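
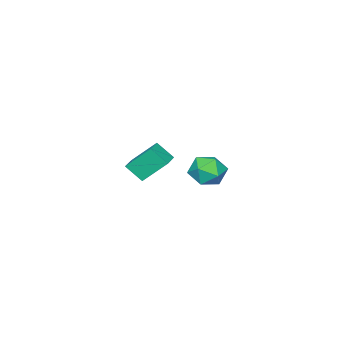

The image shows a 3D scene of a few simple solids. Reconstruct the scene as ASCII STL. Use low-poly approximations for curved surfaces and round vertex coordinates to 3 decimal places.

solid 
facet normal -0.147 0.877 0.457
outer loop
vertex 0.212 4.222 3.65
vertex -0.47 4.096 3.673
vertex -0.062 3.892 4.196
endloop
endfacet
facet normal 0.495 0.611 0.618
outer loop
vertex 0.212 4.222 3.65
vertex -0.062 3.892 4.196
vertex 0.54 3.677 3.926
endloop
endfacet
facet normal 0.855 0.519 0.008
outer loop
vertex 0.212 4.222 3.65
vertex 0.54 3.677 3.926
vertex 0.504 3.747 3.237
endloop
endfacet
facet normal 0.436 0.728 -0.529
outer loop
vertex 0.212 4.222 3.65
vertex 0.504 3.747 3.237
vertex -0.121 4.007 3.08
endloop
endfacet
facet normal -0.184 0.950 -0.251
outer loop
vertex 0.212 4.222 3.65
vertex -0.121 4.007 3.08
vertex -0.47 4.096 3.673
endloop
endfacet
facet normal 0.400 -0.030 0.916
outer loop
vertex 0.54 3.677 3.926
vertex -0.062 3.892 4.196
vertex 0.061 3.213 4.12
endloop
endfacet
facet normal -0.639 0.402 0.656
outer loop
vertex -0.062 3.892 4.196
vertex -0.47 4.096 3.673
vertex -0.564 3.473 3.963
endloop
endfacet
facet normal -0.701 0.518 -0.490
outer loop
vertex -0.47 4.096 3.673
vertex -0.121 4.007 3.08
vertex -0.6 3.543 3.274
endloop
endfacet
facet normal 0.303 0.160 -0.940
outer loop
vertex -0.121 4.007 3.08
vertex 0.504 3.747 3.237
vertex 0.002 3.328 3.004
endloop
endfacet
facet normal 0.981 -0.180 -0.070
outer loop
vertex 0.504 3.747 3.237
vertex 0.54 3.677 3.926
vertex 0.41 3.124 3.527
endloop
endfacet
facet normal -0.436 -0.728 0.529
outer loop
vertex -0.272 2.998 3.55
vertex 0.061 3.213 4.12
vertex -0.564 3.473 3.963
endloop
endfacet
facet normal -0.855 -0.519 -0.008
outer loop
vertex -0.272 2.998 3.55
vertex -0.564 3.473 3.963
vertex -0.6 3.543 3.274
endloop
endfacet
facet normal -0.495 -0.611 -0.618
outer loop
vertex -0.272 2.998 3.55
vertex -0.6 3.543 3.274
vertex 0.002 3.328 3.004
endloop
endfacet
facet normal 0.147 -0.877 -0.457
outer loop
vertex -0.272 2.998 3.55
vertex 0.002 3.328 3.004
vertex 0.41 3.124 3.527
endloop
endfacet
facet normal 0.184 -0.950 0.251
outer loop
vertex -0.272 2.998 3.55
vertex 0.41 3.124 3.527
vertex 0.061 3.213 4.12
endloop
endfacet
facet normal -0.303 -0.160 0.940
outer loop
vertex -0.564 3.473 3.963
vertex 0.061 3.213 4.12
vertex -0.062 3.892 4.196
endloop
endfacet
facet normal -0.981 0.180 0.070
outer loop
vertex -0.6 3.543 3.274
vertex -0.564 3.473 3.963
vertex -0.47 4.096 3.673
endloop
endfacet
facet normal -0.400 0.030 -0.916
outer loop
vertex 0.002 3.328 3.004
vertex -0.6 3.543 3.274
vertex -0.121 4.007 3.08
endloop
endfacet
facet normal 0.639 -0.402 -0.656
outer loop
vertex 0.41 3.124 3.527
vertex 0.002 3.328 3.004
vertex 0.504 3.747 3.237
endloop
endfacet
facet normal 0.701 -0.518 0.490
outer loop
vertex 0.061 3.213 4.12
vertex 0.41 3.124 3.527
vertex 0.54 3.677 3.926
endloop
endfacet
facet normal -0.376 0.592 0.713
outer loop
vertex -2.575 -0.598 2.59
vertex -1.828 -0.25 2.695
vertex -2.769 0.002 1.99
endloop
endfacet
facet normal -0.900 -0.418 -0.127
outer loop
vertex -2.292 -0.75 1.085
vertex -2.575 -0.598 2.59
vertex -2.769 0.002 1.99
endloop
endfacet
facet normal -0.376 0.592 0.713
outer loop
vertex -2.769 0.002 1.99
vertex -1.828 -0.25 2.695
vertex -2.022 0.349 2.096
endloop
endfacet
facet normal -0.222 0.689 -0.690
outer loop
vertex -2.022 0.349 2.096
vertex -2.292 -0.75 1.085
vertex -2.769 0.002 1.99
endloop
endfacet
facet normal 0.224 -0.688 0.690
outer loop
vertex -2.575 -0.598 2.59
vertex -1.351 -1.002 1.79
vertex -1.828 -0.25 2.695
endloop
endfacet
facet normal -0.899 -0.418 -0.127
outer loop
vertex -2.098 -1.349 1.684
vertex -2.575 -0.598 2.59
vertex -2.292 -0.75 1.085
endloop
endfacet
facet normal 0.223 -0.690 0.689
outer loop
vertex -2.098 -1.349 1.684
vertex -1.351 -1.002 1.79
vertex -2.575 -0.598 2.59
endloop
endfacet
facet normal 0.900 0.418 0.127
outer loop
vertex -1.828 -0.25 2.695
vertex -1.351 -1.002 1.79
vertex -2.022 0.349 2.096
endloop
endfacet
facet normal -0.224 0.689 -0.689
outer loop
vertex -1.545 -0.402 1.19
vertex -2.292 -0.75 1.085
vertex -2.022 0.349 2.096
endloop
endfacet
facet normal 0.900 0.418 0.127
outer loop
vertex -2.022 0.349 2.096
vertex -1.351 -1.002 1.79
vertex -1.545 -0.402 1.19
endloop
endfacet
facet normal 0.376 -0.592 -0.713
outer loop
vertex -1.545 -0.402 1.19
vertex -2.098 -1.349 1.684
vertex -2.292 -0.75 1.085
endloop
endfacet
facet normal 0.376 -0.592 -0.713
outer loop
vertex -1.351 -1.002 1.79
vertex -2.098 -1.349 1.684
vertex -1.545 -0.402 1.19
endloop
endfacet

endsolid


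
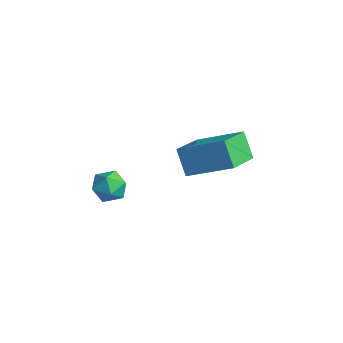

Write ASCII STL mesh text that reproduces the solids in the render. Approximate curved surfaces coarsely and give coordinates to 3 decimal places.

solid 
facet normal -0.699 -0.572 -0.429
outer loop
vertex -0.619 -0.521 -1.718
vertex -1.556 1.134 -2.4
vertex 0.138 -0.573 -2.883
endloop
endfacet
facet normal 0.464 -0.819 0.338
outer loop
vertex 1.676 0.686 -1.94
vertex -0.619 -0.521 -1.718
vertex 0.138 -0.573 -2.883
endloop
endfacet
facet normal -0.699 -0.572 -0.429
outer loop
vertex 0.138 -0.573 -2.883
vertex -1.556 1.134 -2.4
vertex -0.799 1.082 -3.565
endloop
endfacet
facet normal 0.544 -0.037 -0.838
outer loop
vertex -0.799 1.082 -3.565
vertex 1.676 0.686 -1.94
vertex 0.138 -0.573 -2.883
endloop
endfacet
facet normal -0.544 0.037 0.838
outer loop
vertex -0.619 -0.521 -1.718
vertex -0.018 2.393 -1.457
vertex -1.556 1.134 -2.4
endloop
endfacet
facet normal 0.464 -0.819 0.338
outer loop
vertex 0.919 0.738 -0.775
vertex -0.619 -0.521 -1.718
vertex 1.676 0.686 -1.94
endloop
endfacet
facet normal -0.544 0.037 0.838
outer loop
vertex 0.919 0.738 -0.775
vertex -0.018 2.393 -1.457
vertex -0.619 -0.521 -1.718
endloop
endfacet
facet normal -0.464 0.819 -0.338
outer loop
vertex -1.556 1.134 -2.4
vertex -0.018 2.393 -1.457
vertex -0.799 1.082 -3.565
endloop
endfacet
facet normal 0.544 -0.037 -0.838
outer loop
vertex 0.739 2.341 -2.622
vertex 1.676 0.686 -1.94
vertex -0.799 1.082 -3.565
endloop
endfacet
facet normal -0.464 0.819 -0.338
outer loop
vertex -0.799 1.082 -3.565
vertex -0.018 2.393 -1.457
vertex 0.739 2.341 -2.622
endloop
endfacet
facet normal 0.699 0.572 0.429
outer loop
vertex 0.739 2.341 -2.622
vertex 0.919 0.738 -0.775
vertex 1.676 0.686 -1.94
endloop
endfacet
facet normal 0.699 0.572 0.429
outer loop
vertex -0.018 2.393 -1.457
vertex 0.919 0.738 -0.775
vertex 0.739 2.341 -2.622
endloop
endfacet
facet normal -0.381 -0.005 0.925
outer loop
vertex -1.193 -3.068 -2.318
vertex -1.55 -3.815 -2.469
vertex -0.773 -3.777 -2.149
endloop
endfacet
facet normal 0.235 0.355 0.905
outer loop
vertex -1.193 -3.068 -2.318
vertex -0.773 -3.777 -2.149
vertex -0.375 -3.128 -2.507
endloop
endfacet
facet normal 0.165 0.886 0.434
outer loop
vertex -1.193 -3.068 -2.318
vertex -0.375 -3.128 -2.507
vertex -0.907 -2.764 -3.048
endloop
endfacet
facet normal -0.495 0.854 0.162
outer loop
vertex -1.193 -3.068 -2.318
vertex -0.907 -2.764 -3.048
vertex -1.633 -3.189 -3.025
endloop
endfacet
facet normal -0.831 0.303 0.466
outer loop
vertex -1.193 -3.068 -2.318
vertex -1.633 -3.189 -3.025
vertex -1.55 -3.815 -2.469
endloop
endfacet
facet normal 0.741 -0.088 0.665
outer loop
vertex -0.375 -3.128 -2.507
vertex -0.773 -3.777 -2.149
vertex -0.227 -3.911 -2.775
endloop
endfacet
facet normal -0.254 -0.670 0.697
outer loop
vertex -0.773 -3.777 -2.149
vertex -1.55 -3.815 -2.469
vertex -0.953 -4.336 -2.752
endloop
endfacet
facet normal -0.984 -0.171 -0.045
outer loop
vertex -1.55 -3.815 -2.469
vertex -1.633 -3.189 -3.025
vertex -1.485 -3.972 -3.293
endloop
endfacet
facet normal -0.439 0.721 -0.537
outer loop
vertex -1.633 -3.189 -3.025
vertex -0.907 -2.764 -3.048
vertex -1.087 -3.323 -3.651
endloop
endfacet
facet normal 0.628 0.772 -0.098
outer loop
vertex -0.907 -2.764 -3.048
vertex -0.375 -3.128 -2.507
vertex -0.31 -3.285 -3.331
endloop
endfacet
facet normal 0.495 -0.854 -0.162
outer loop
vertex -0.667 -4.032 -3.482
vertex -0.227 -3.911 -2.775
vertex -0.953 -4.336 -2.752
endloop
endfacet
facet normal -0.165 -0.886 -0.434
outer loop
vertex -0.667 -4.032 -3.482
vertex -0.953 -4.336 -2.752
vertex -1.485 -3.972 -3.293
endloop
endfacet
facet normal -0.235 -0.355 -0.905
outer loop
vertex -0.667 -4.032 -3.482
vertex -1.485 -3.972 -3.293
vertex -1.087 -3.323 -3.651
endloop
endfacet
facet normal 0.381 0.005 -0.925
outer loop
vertex -0.667 -4.032 -3.482
vertex -1.087 -3.323 -3.651
vertex -0.31 -3.285 -3.331
endloop
endfacet
facet normal 0.831 -0.303 -0.466
outer loop
vertex -0.667 -4.032 -3.482
vertex -0.31 -3.285 -3.331
vertex -0.227 -3.911 -2.775
endloop
endfacet
facet normal 0.439 -0.721 0.537
outer loop
vertex -0.953 -4.336 -2.752
vertex -0.227 -3.911 -2.775
vertex -0.773 -3.777 -2.149
endloop
endfacet
facet normal -0.628 -0.772 0.098
outer loop
vertex -1.485 -3.972 -3.293
vertex -0.953 -4.336 -2.752
vertex -1.55 -3.815 -2.469
endloop
endfacet
facet normal -0.741 0.088 -0.665
outer loop
vertex -1.087 -3.323 -3.651
vertex -1.485 -3.972 -3.293
vertex -1.633 -3.189 -3.025
endloop
endfacet
facet normal 0.254 0.670 -0.697
outer loop
vertex -0.31 -3.285 -3.331
vertex -1.087 -3.323 -3.651
vertex -0.907 -2.764 -3.048
endloop
endfacet
facet normal 0.984 0.171 0.045
outer loop
vertex -0.227 -3.911 -2.775
vertex -0.31 -3.285 -3.331
vertex -0.375 -3.128 -2.507
endloop
endfacet

endsolid


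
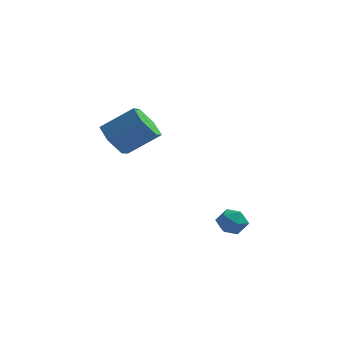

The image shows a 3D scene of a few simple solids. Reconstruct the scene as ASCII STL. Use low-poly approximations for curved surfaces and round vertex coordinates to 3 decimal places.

solid 
facet normal 0.105 0.952 -0.286
outer loop
vertex 2.601 -2.045 -2.348
vertex 2.002 -1.879 -2.016
vertex 2.616 -1.844 -1.673
endloop
endfacet
facet normal 0.742 0.638 -0.207
outer loop
vertex 2.601 -2.045 -2.348
vertex 2.616 -1.844 -1.673
vertex 3.018 -2.381 -1.889
endloop
endfacet
facet normal 0.764 0.073 -0.641
outer loop
vertex 2.601 -2.045 -2.348
vertex 3.018 -2.381 -1.889
vertex 2.652 -2.747 -2.367
endloop
endfacet
facet normal 0.141 0.037 -0.989
outer loop
vertex 2.601 -2.045 -2.348
vertex 2.652 -2.747 -2.367
vertex 2.024 -2.438 -2.445
endloop
endfacet
facet normal -0.266 0.580 -0.770
outer loop
vertex 2.601 -2.045 -2.348
vertex 2.024 -2.438 -2.445
vertex 2.002 -1.879 -2.016
endloop
endfacet
facet normal 0.788 0.403 0.466
outer loop
vertex 3.018 -2.381 -1.889
vertex 2.616 -1.844 -1.673
vertex 2.676 -2.422 -1.275
endloop
endfacet
facet normal -0.241 0.910 0.338
outer loop
vertex 2.616 -1.844 -1.673
vertex 2.002 -1.879 -2.016
vertex 2.048 -2.113 -1.353
endloop
endfacet
facet normal -0.839 0.310 -0.447
outer loop
vertex 2.002 -1.879 -2.016
vertex 2.024 -2.438 -2.445
vertex 1.682 -2.479 -1.831
endloop
endfacet
facet normal -0.181 -0.570 -0.801
outer loop
vertex 2.024 -2.438 -2.445
vertex 2.652 -2.747 -2.367
vertex 2.084 -3.016 -2.047
endloop
endfacet
facet normal 0.824 -0.513 -0.238
outer loop
vertex 2.652 -2.747 -2.367
vertex 3.018 -2.381 -1.889
vertex 2.698 -2.981 -1.704
endloop
endfacet
facet normal -0.141 -0.037 0.989
outer loop
vertex 2.099 -2.815 -1.372
vertex 2.676 -2.422 -1.275
vertex 2.048 -2.113 -1.353
endloop
endfacet
facet normal -0.764 -0.073 0.641
outer loop
vertex 2.099 -2.815 -1.372
vertex 2.048 -2.113 -1.353
vertex 1.682 -2.479 -1.831
endloop
endfacet
facet normal -0.742 -0.638 0.207
outer loop
vertex 2.099 -2.815 -1.372
vertex 1.682 -2.479 -1.831
vertex 2.084 -3.016 -2.047
endloop
endfacet
facet normal -0.105 -0.952 0.286
outer loop
vertex 2.099 -2.815 -1.372
vertex 2.084 -3.016 -2.047
vertex 2.698 -2.981 -1.704
endloop
endfacet
facet normal 0.266 -0.580 0.770
outer loop
vertex 2.099 -2.815 -1.372
vertex 2.698 -2.981 -1.704
vertex 2.676 -2.422 -1.275
endloop
endfacet
facet normal 0.181 0.570 0.801
outer loop
vertex 2.048 -2.113 -1.353
vertex 2.676 -2.422 -1.275
vertex 2.616 -1.844 -1.673
endloop
endfacet
facet normal -0.824 0.513 0.238
outer loop
vertex 1.682 -2.479 -1.831
vertex 2.048 -2.113 -1.353
vertex 2.002 -1.879 -2.016
endloop
endfacet
facet normal -0.788 -0.403 -0.466
outer loop
vertex 2.084 -3.016 -2.047
vertex 1.682 -2.479 -1.831
vertex 2.024 -2.438 -2.445
endloop
endfacet
facet normal 0.241 -0.910 -0.338
outer loop
vertex 2.698 -2.981 -1.704
vertex 2.084 -3.016 -2.047
vertex 2.652 -2.747 -2.367
endloop
endfacet
facet normal 0.839 -0.310 0.447
outer loop
vertex 2.676 -2.422 -1.275
vertex 2.698 -2.981 -1.704
vertex 3.018 -2.381 -1.889
endloop
endfacet
facet normal -0.756 -0.271 -0.596
outer loop
vertex -2.578 -0.462 0.518
vertex -3.096 -0.691 1.28
vertex -3.134 0.19 0.928
endloop
endfacet
facet normal 0.292 0.675 -0.677
outer loop
vertex -2.578 -0.462 0.518
vertex -3.134 0.19 0.928
vertex -1.285 0.001 1.537
endloop
endfacet
facet normal 0.292 0.675 -0.677
outer loop
vertex -1.285 0.001 1.537
vertex -3.134 0.19 0.928
vertex -1.841 0.653 1.947
endloop
endfacet
facet normal 0.756 0.270 0.596
outer loop
vertex -1.285 0.001 1.537
vertex -1.841 0.653 1.947
vertex -1.804 -0.229 2.3
endloop
endfacet
facet normal -0.756 -0.271 -0.596
outer loop
vertex -3.134 0.19 0.928
vertex -3.096 -0.691 1.28
vertex -3.653 -0.039 1.69
endloop
endfacet
facet normal -0.361 0.932 0.034
outer loop
vertex -3.134 0.19 0.928
vertex -3.653 -0.039 1.69
vertex -1.841 0.653 1.947
endloop
endfacet
facet normal -0.361 0.932 0.035
outer loop
vertex -1.841 0.653 1.947
vertex -3.653 -0.039 1.69
vertex -2.36 0.423 2.71
endloop
endfacet
facet normal 0.756 0.270 0.596
outer loop
vertex -1.841 0.653 1.947
vertex -2.36 0.423 2.71
vertex -1.804 -0.229 2.3
endloop
endfacet
facet normal -0.756 -0.271 -0.596
outer loop
vertex -3.653 -0.039 1.69
vertex -3.096 -0.691 1.28
vertex -3.615 -0.921 2.043
endloop
endfacet
facet normal -0.653 0.257 0.712
outer loop
vertex -3.653 -0.039 1.69
vertex -3.615 -0.921 2.043
vertex -2.36 0.423 2.71
endloop
endfacet
facet normal -0.653 0.256 0.712
outer loop
vertex -2.36 0.423 2.71
vertex -3.615 -0.921 2.043
vertex -2.322 -0.458 3.062
endloop
endfacet
facet normal 0.756 0.271 0.596
outer loop
vertex -2.36 0.423 2.71
vertex -2.322 -0.458 3.062
vertex -1.804 -0.229 2.3
endloop
endfacet
facet normal -0.756 -0.270 -0.596
outer loop
vertex -3.615 -0.921 2.043
vertex -3.096 -0.691 1.28
vertex -3.059 -1.573 1.633
endloop
endfacet
facet normal -0.292 -0.675 0.677
outer loop
vertex -3.615 -0.921 2.043
vertex -3.059 -1.573 1.633
vertex -2.322 -0.458 3.062
endloop
endfacet
facet normal -0.292 -0.675 0.677
outer loop
vertex -2.322 -0.458 3.062
vertex -3.059 -1.573 1.633
vertex -1.766 -1.11 2.652
endloop
endfacet
facet normal 0.756 0.271 0.596
outer loop
vertex -2.322 -0.458 3.062
vertex -1.766 -1.11 2.652
vertex -1.804 -0.229 2.3
endloop
endfacet
facet normal -0.756 -0.270 -0.596
outer loop
vertex -3.059 -1.573 1.633
vertex -3.096 -0.691 1.28
vertex -2.54 -1.343 0.87
endloop
endfacet
facet normal 0.361 -0.932 -0.035
outer loop
vertex -3.059 -1.573 1.633
vertex -2.54 -1.343 0.87
vertex -1.766 -1.11 2.652
endloop
endfacet
facet normal 0.360 -0.932 -0.035
outer loop
vertex -1.766 -1.11 2.652
vertex -2.54 -1.343 0.87
vertex -1.247 -0.881 1.89
endloop
endfacet
facet normal 0.756 0.271 0.596
outer loop
vertex -1.766 -1.11 2.652
vertex -1.247 -0.881 1.89
vertex -1.804 -0.229 2.3
endloop
endfacet
facet normal -0.756 -0.271 -0.596
outer loop
vertex -2.54 -1.343 0.87
vertex -3.096 -0.691 1.28
vertex -2.578 -0.462 0.518
endloop
endfacet
facet normal 0.653 -0.256 -0.712
outer loop
vertex -2.54 -1.343 0.87
vertex -2.578 -0.462 0.518
vertex -1.247 -0.881 1.89
endloop
endfacet
facet normal 0.653 -0.257 -0.712
outer loop
vertex -1.247 -0.881 1.89
vertex -2.578 -0.462 0.518
vertex -1.285 0.001 1.537
endloop
endfacet
facet normal 0.756 0.271 0.596
outer loop
vertex -1.247 -0.881 1.89
vertex -1.285 0.001 1.537
vertex -1.804 -0.229 2.3
endloop
endfacet

endsolid


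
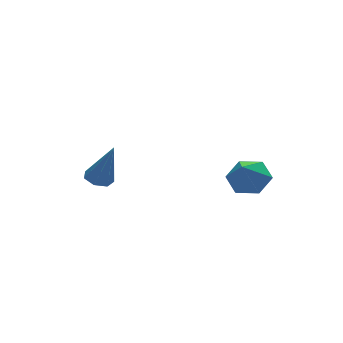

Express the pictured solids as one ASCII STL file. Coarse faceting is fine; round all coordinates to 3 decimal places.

solid 
facet normal 0.447 0.469 -0.761
outer loop
vertex 2.894 -3.134 -3.481
vertex 2.189 -3.385 -4.05
vertex 2.145 -2.574 -3.576
endloop
endfacet
facet normal 0.139 0.343 0.929
outer loop
vertex 2.894 -3.134 -3.481
vertex 2.145 -2.574 -3.576
vertex 1.531 -4.075 -2.93
endloop
endfacet
facet normal 0.447 0.469 -0.761
outer loop
vertex 2.145 -2.574 -3.576
vertex 2.189 -3.385 -4.05
vertex 1.44 -2.825 -4.145
endloop
endfacet
facet normal -0.643 0.509 0.572
outer loop
vertex 2.145 -2.574 -3.576
vertex 1.44 -2.825 -4.145
vertex 1.531 -4.075 -2.93
endloop
endfacet
facet normal 0.447 0.469 -0.761
outer loop
vertex 1.44 -2.825 -4.145
vertex 2.189 -3.385 -4.05
vertex 1.484 -3.636 -4.619
endloop
endfacet
facet normal -0.998 -0.061 0.012
outer loop
vertex 1.44 -2.825 -4.145
vertex 1.484 -3.636 -4.619
vertex 1.531 -4.075 -2.93
endloop
endfacet
facet normal 0.448 0.468 -0.762
outer loop
vertex 1.484 -3.636 -4.619
vertex 2.189 -3.385 -4.05
vertex 2.233 -4.196 -4.523
endloop
endfacet
facet normal -0.572 -0.798 -0.191
outer loop
vertex 1.484 -3.636 -4.619
vertex 2.233 -4.196 -4.523
vertex 1.531 -4.075 -2.93
endloop
endfacet
facet normal 0.448 0.468 -0.762
outer loop
vertex 2.233 -4.196 -4.523
vertex 2.189 -3.385 -4.05
vertex 2.938 -3.945 -3.954
endloop
endfacet
facet normal 0.210 -0.964 0.166
outer loop
vertex 2.233 -4.196 -4.523
vertex 2.938 -3.945 -3.954
vertex 1.531 -4.075 -2.93
endloop
endfacet
facet normal 0.448 0.468 -0.762
outer loop
vertex 2.938 -3.945 -3.954
vertex 2.189 -3.385 -4.05
vertex 2.894 -3.134 -3.481
endloop
endfacet
facet normal 0.565 -0.393 0.726
outer loop
vertex 2.938 -3.945 -3.954
vertex 2.894 -3.134 -3.481
vertex 1.531 -4.075 -2.93
endloop
endfacet
facet normal -0.244 0.231 -0.942
outer loop
vertex -2.439 -0.777 -4.601
vertex -2.993 -0.53 -4.397
vertex -2.429 -0.237 -4.471
endloop
endfacet
facet normal 0.999 -0.026 0.030
outer loop
vertex -2.439 -0.777 -4.601
vertex -2.429 -0.237 -4.471
vertex -2.507 -0.99 -2.523
endloop
endfacet
facet normal -0.244 0.232 -0.942
outer loop
vertex -2.429 -0.237 -4.471
vertex -2.993 -0.53 -4.397
vertex -2.843 0.082 -4.285
endloop
endfacet
facet normal 0.663 0.689 0.293
outer loop
vertex -2.429 -0.237 -4.471
vertex -2.843 0.082 -4.285
vertex -2.507 -0.99 -2.523
endloop
endfacet
facet normal -0.244 0.232 -0.941
outer loop
vertex -2.843 0.082 -4.285
vertex -2.993 -0.53 -4.397
vertex -3.37 -0.059 -4.183
endloop
endfacet
facet normal -0.121 0.838 0.533
outer loop
vertex -2.843 0.082 -4.285
vertex -3.37 -0.059 -4.183
vertex -2.507 -0.99 -2.523
endloop
endfacet
facet normal -0.245 0.232 -0.941
outer loop
vertex -3.37 -0.059 -4.183
vertex -2.993 -0.53 -4.397
vertex -3.613 -0.555 -4.242
endloop
endfacet
facet normal -0.763 0.306 0.569
outer loop
vertex -3.37 -0.059 -4.183
vertex -3.613 -0.555 -4.242
vertex -2.507 -0.99 -2.523
endloop
endfacet
facet normal -0.245 0.232 -0.941
outer loop
vertex -3.613 -0.555 -4.242
vertex -2.993 -0.53 -4.397
vertex -3.389 -1.032 -4.418
endloop
endfacet
facet normal -0.779 -0.504 0.374
outer loop
vertex -3.613 -0.555 -4.242
vertex -3.389 -1.032 -4.418
vertex -2.507 -0.99 -2.523
endloop
endfacet
facet normal -0.243 0.231 -0.942
outer loop
vertex -3.389 -1.032 -4.418
vertex -2.993 -0.53 -4.397
vertex -2.867 -1.131 -4.577
endloop
endfacet
facet normal -0.157 -0.983 0.095
outer loop
vertex -3.389 -1.032 -4.418
vertex -2.867 -1.131 -4.577
vertex -2.507 -0.99 -2.523
endloop
endfacet
facet normal -0.244 0.231 -0.942
outer loop
vertex -2.867 -1.131 -4.577
vertex -2.993 -0.53 -4.397
vertex -2.439 -0.777 -4.601
endloop
endfacet
facet normal 0.634 -0.771 -0.058
outer loop
vertex -2.867 -1.131 -4.577
vertex -2.439 -0.777 -4.601
vertex -2.507 -0.99 -2.523
endloop
endfacet

endsolid


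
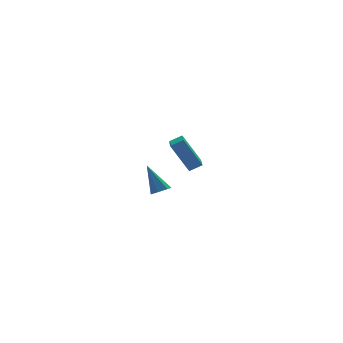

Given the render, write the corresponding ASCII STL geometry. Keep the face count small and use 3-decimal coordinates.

solid 
facet normal 0.264 -0.431 -0.863
outer loop
vertex -1.202 -3.78 3.315
vertex -1.771 -3.708 3.105
vertex -1.297 -3.326 3.059
endloop
endfacet
facet normal 0.836 0.391 0.384
outer loop
vertex -1.202 -3.78 3.315
vertex -1.297 -3.326 3.059
vertex -2.269 -2.892 4.735
endloop
endfacet
facet normal 0.265 -0.433 -0.862
outer loop
vertex -1.297 -3.326 3.059
vertex -1.771 -3.708 3.105
vertex -1.749 -3.161 2.837
endloop
endfacet
facet normal 0.358 0.933 -0.034
outer loop
vertex -1.297 -3.326 3.059
vertex -1.749 -3.161 2.837
vertex -2.269 -2.892 4.735
endloop
endfacet
facet normal 0.263 -0.433 -0.862
outer loop
vertex -1.749 -3.161 2.837
vertex -1.771 -3.708 3.105
vertex -2.217 -3.407 2.818
endloop
endfacet
facet normal -0.443 0.863 -0.244
outer loop
vertex -1.749 -3.161 2.837
vertex -2.217 -3.407 2.818
vertex -2.269 -2.892 4.735
endloop
endfacet
facet normal 0.264 -0.432 -0.863
outer loop
vertex -2.217 -3.407 2.818
vertex -1.771 -3.708 3.105
vertex -2.349 -3.881 3.015
endloop
endfacet
facet normal -0.968 0.233 -0.089
outer loop
vertex -2.217 -3.407 2.818
vertex -2.349 -3.881 3.015
vertex -2.269 -2.892 4.735
endloop
endfacet
facet normal 0.263 -0.431 -0.863
outer loop
vertex -2.349 -3.881 3.015
vertex -1.771 -3.708 3.105
vertex -2.045 -4.224 3.279
endloop
endfacet
facet normal -0.818 -0.482 0.315
outer loop
vertex -2.349 -3.881 3.015
vertex -2.045 -4.224 3.279
vertex -2.269 -2.892 4.735
endloop
endfacet
facet normal 0.265 -0.431 -0.862
outer loop
vertex -2.045 -4.224 3.279
vertex -1.771 -3.708 3.105
vertex -1.535 -4.179 3.413
endloop
endfacet
facet normal -0.108 -0.742 0.662
outer loop
vertex -2.045 -4.224 3.279
vertex -1.535 -4.179 3.413
vertex -2.269 -2.892 4.735
endloop
endfacet
facet normal 0.264 -0.432 -0.863
outer loop
vertex -1.535 -4.179 3.413
vertex -1.771 -3.708 3.105
vertex -1.202 -3.78 3.315
endloop
endfacet
facet normal 0.628 -0.354 0.693
outer loop
vertex -1.535 -4.179 3.413
vertex -1.202 -3.78 3.315
vertex -2.269 -2.892 4.735
endloop
endfacet
facet normal -0.433 0.284 0.855
outer loop
vertex 1.719 3.038 4.124
vertex 2.269 4.919 3.777
vertex 0.973 3.178 3.7
endloop
endfacet
facet normal -0.276 -0.945 0.174
outer loop
vertex 1.911 2.561 1.843
vertex 1.719 3.038 4.124
vertex 0.973 3.178 3.7
endloop
endfacet
facet normal -0.433 0.284 0.855
outer loop
vertex 0.973 3.178 3.7
vertex 2.269 4.919 3.777
vertex 1.523 5.059 3.353
endloop
endfacet
facet normal -0.858 0.161 -0.487
outer loop
vertex 1.523 5.059 3.353
vertex 1.911 2.561 1.843
vertex 0.973 3.178 3.7
endloop
endfacet
facet normal 0.858 -0.161 0.487
outer loop
vertex 1.719 3.038 4.124
vertex 3.207 4.302 1.92
vertex 2.269 4.919 3.777
endloop
endfacet
facet normal -0.276 -0.945 0.174
outer loop
vertex 2.657 2.421 2.267
vertex 1.719 3.038 4.124
vertex 1.911 2.561 1.843
endloop
endfacet
facet normal 0.858 -0.161 0.487
outer loop
vertex 2.657 2.421 2.267
vertex 3.207 4.302 1.92
vertex 1.719 3.038 4.124
endloop
endfacet
facet normal 0.276 0.945 -0.174
outer loop
vertex 2.269 4.919 3.777
vertex 3.207 4.302 1.92
vertex 1.523 5.059 3.353
endloop
endfacet
facet normal -0.858 0.161 -0.487
outer loop
vertex 2.461 4.442 1.496
vertex 1.911 2.561 1.843
vertex 1.523 5.059 3.353
endloop
endfacet
facet normal 0.276 0.945 -0.174
outer loop
vertex 1.523 5.059 3.353
vertex 3.207 4.302 1.92
vertex 2.461 4.442 1.496
endloop
endfacet
facet normal 0.433 -0.284 -0.855
outer loop
vertex 2.461 4.442 1.496
vertex 2.657 2.421 2.267
vertex 1.911 2.561 1.843
endloop
endfacet
facet normal 0.433 -0.284 -0.855
outer loop
vertex 3.207 4.302 1.92
vertex 2.657 2.421 2.267
vertex 2.461 4.442 1.496
endloop
endfacet

endsolid


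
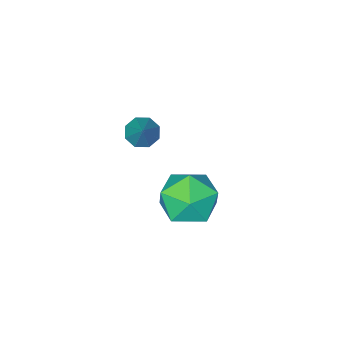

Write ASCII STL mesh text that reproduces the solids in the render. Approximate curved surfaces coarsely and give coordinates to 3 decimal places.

solid 
facet normal -0.666 0.101 0.739
outer loop
vertex -0.618 -2.561 -1.918
vertex -0.926 -3.534 -2.063
vertex -0.162 -3.328 -1.403
endloop
endfacet
facet normal -0.096 0.515 0.852
outer loop
vertex -0.618 -2.561 -1.918
vertex -0.162 -3.328 -1.403
vertex 0.406 -2.566 -1.8
endloop
endfacet
facet normal -0.029 0.955 0.294
outer loop
vertex -0.618 -2.561 -1.918
vertex 0.406 -2.566 -1.8
vertex -0.007 -2.3 -2.706
endloop
endfacet
facet normal -0.559 0.813 -0.164
outer loop
vertex -0.618 -2.561 -1.918
vertex -0.007 -2.3 -2.706
vertex -0.83 -2.898 -2.868
endloop
endfacet
facet normal -0.952 0.285 0.111
outer loop
vertex -0.618 -2.561 -1.918
vertex -0.83 -2.898 -2.868
vertex -0.926 -3.534 -2.063
endloop
endfacet
facet normal 0.481 0.095 0.871
outer loop
vertex 0.406 -2.566 -1.8
vertex -0.162 -3.328 -1.403
vertex 0.73 -3.542 -1.872
endloop
endfacet
facet normal -0.441 -0.574 0.690
outer loop
vertex -0.162 -3.328 -1.403
vertex -0.926 -3.534 -2.063
vertex -0.093 -4.14 -2.034
endloop
endfacet
facet normal -0.904 -0.276 -0.326
outer loop
vertex -0.926 -3.534 -2.063
vertex -0.83 -2.898 -2.868
vertex -0.506 -3.874 -2.94
endloop
endfacet
facet normal -0.267 0.577 -0.772
outer loop
vertex -0.83 -2.898 -2.868
vertex -0.007 -2.3 -2.706
vertex 0.062 -3.112 -3.337
endloop
endfacet
facet normal 0.589 0.808 -0.031
outer loop
vertex -0.007 -2.3 -2.706
vertex 0.406 -2.566 -1.8
vertex 0.826 -2.906 -2.677
endloop
endfacet
facet normal 0.559 -0.813 0.164
outer loop
vertex 0.518 -3.879 -2.822
vertex 0.73 -3.542 -1.872
vertex -0.093 -4.14 -2.034
endloop
endfacet
facet normal 0.029 -0.955 -0.294
outer loop
vertex 0.518 -3.879 -2.822
vertex -0.093 -4.14 -2.034
vertex -0.506 -3.874 -2.94
endloop
endfacet
facet normal 0.096 -0.515 -0.852
outer loop
vertex 0.518 -3.879 -2.822
vertex -0.506 -3.874 -2.94
vertex 0.062 -3.112 -3.337
endloop
endfacet
facet normal 0.666 -0.101 -0.739
outer loop
vertex 0.518 -3.879 -2.822
vertex 0.062 -3.112 -3.337
vertex 0.826 -2.906 -2.677
endloop
endfacet
facet normal 0.952 -0.285 -0.111
outer loop
vertex 0.518 -3.879 -2.822
vertex 0.826 -2.906 -2.677
vertex 0.73 -3.542 -1.872
endloop
endfacet
facet normal 0.267 -0.577 0.772
outer loop
vertex -0.093 -4.14 -2.034
vertex 0.73 -3.542 -1.872
vertex -0.162 -3.328 -1.403
endloop
endfacet
facet normal -0.589 -0.808 0.031
outer loop
vertex -0.506 -3.874 -2.94
vertex -0.093 -4.14 -2.034
vertex -0.926 -3.534 -2.063
endloop
endfacet
facet normal -0.481 -0.095 -0.871
outer loop
vertex 0.062 -3.112 -3.337
vertex -0.506 -3.874 -2.94
vertex -0.83 -2.898 -2.868
endloop
endfacet
facet normal 0.441 0.574 -0.690
outer loop
vertex 0.826 -2.906 -2.677
vertex 0.062 -3.112 -3.337
vertex -0.007 -2.3 -2.706
endloop
endfacet
facet normal 0.904 0.276 0.326
outer loop
vertex 0.73 -3.542 -1.872
vertex 0.826 -2.906 -2.677
vertex 0.406 -2.566 -1.8
endloop
endfacet
facet normal -0.378 -0.548 -0.746
outer loop
vertex 1.18 -4.148 0.149
vertex 0.792 -4.316 0.469
vertex 0.854 -3.907 0.137
endloop
endfacet
facet normal 0.560 0.739 -0.375
outer loop
vertex 1.18 -4.148 0.149
vertex 0.854 -3.907 0.137
vertex 1.308 -3.564 1.491
endloop
endfacet
facet normal -0.376 -0.549 -0.747
outer loop
vertex 0.854 -3.907 0.137
vertex 0.792 -4.316 0.469
vertex 0.491 -3.906 0.319
endloop
endfacet
facet normal -0.103 0.972 -0.212
outer loop
vertex 0.854 -3.907 0.137
vertex 0.491 -3.906 0.319
vertex 1.308 -3.564 1.491
endloop
endfacet
facet normal -0.377 -0.549 -0.746
outer loop
vertex 0.491 -3.906 0.319
vertex 0.792 -4.316 0.469
vertex 0.305 -4.145 0.589
endloop
endfacet
facet normal -0.631 0.743 0.223
outer loop
vertex 0.491 -3.906 0.319
vertex 0.305 -4.145 0.589
vertex 1.308 -3.564 1.491
endloop
endfacet
facet normal -0.377 -0.548 -0.747
outer loop
vertex 0.305 -4.145 0.589
vertex 0.792 -4.316 0.469
vertex 0.404 -4.484 0.788
endloop
endfacet
facet normal -0.715 0.187 0.674
outer loop
vertex 0.305 -4.145 0.589
vertex 0.404 -4.484 0.788
vertex 1.308 -3.564 1.491
endloop
endfacet
facet normal -0.376 -0.549 -0.746
outer loop
vertex 0.404 -4.484 0.788
vertex 0.792 -4.316 0.469
vertex 0.73 -4.725 0.801
endloop
endfacet
facet normal -0.307 -0.368 0.877
outer loop
vertex 0.404 -4.484 0.788
vertex 0.73 -4.725 0.801
vertex 1.308 -3.564 1.491
endloop
endfacet
facet normal -0.377 -0.549 -0.746
outer loop
vertex 0.73 -4.725 0.801
vertex 0.792 -4.316 0.469
vertex 1.092 -4.726 0.619
endloop
endfacet
facet normal 0.357 -0.602 0.714
outer loop
vertex 0.73 -4.725 0.801
vertex 1.092 -4.726 0.619
vertex 1.308 -3.564 1.491
endloop
endfacet
facet normal -0.377 -0.549 -0.746
outer loop
vertex 1.092 -4.726 0.619
vertex 0.792 -4.316 0.469
vertex 1.279 -4.487 0.349
endloop
endfacet
facet normal 0.884 -0.375 0.280
outer loop
vertex 1.092 -4.726 0.619
vertex 1.279 -4.487 0.349
vertex 1.308 -3.564 1.491
endloop
endfacet
facet normal -0.377 -0.550 -0.745
outer loop
vertex 1.279 -4.487 0.349
vertex 0.792 -4.316 0.469
vertex 1.18 -4.148 0.149
endloop
endfacet
facet normal 0.968 0.182 -0.171
outer loop
vertex 1.279 -4.487 0.349
vertex 1.18 -4.148 0.149
vertex 1.308 -3.564 1.491
endloop
endfacet

endsolid


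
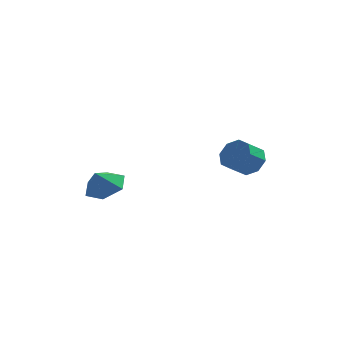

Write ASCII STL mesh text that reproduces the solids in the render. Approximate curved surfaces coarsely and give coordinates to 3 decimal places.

solid 
facet normal 0.463 0.690 -0.556
outer loop
vertex 4.596 3.296 -3.441
vertex 4.066 3.95 -3.071
vertex 4.879 3.575 -2.859
endloop
endfacet
facet normal 0.790 -0.606 -0.093
outer loop
vertex 4.596 3.296 -3.441
vertex 4.879 3.575 -2.859
vertex 4.044 2.475 -2.779
endloop
endfacet
facet normal 0.790 -0.606 -0.094
outer loop
vertex 4.044 2.475 -2.779
vertex 4.879 3.575 -2.859
vertex 4.327 2.754 -2.198
endloop
endfacet
facet normal -0.463 -0.689 0.557
outer loop
vertex 4.044 2.475 -2.779
vertex 4.327 2.754 -2.198
vertex 3.514 3.13 -2.409
endloop
endfacet
facet normal 0.463 0.690 -0.556
outer loop
vertex 4.879 3.575 -2.859
vertex 4.066 3.95 -3.071
vertex 4.685 4.074 -2.402
endloop
endfacet
facet normal 0.842 -0.148 0.519
outer loop
vertex 4.879 3.575 -2.859
vertex 4.685 4.074 -2.402
vertex 4.327 2.754 -2.198
endloop
endfacet
facet normal 0.843 -0.149 0.517
outer loop
vertex 4.327 2.754 -2.198
vertex 4.685 4.074 -2.402
vertex 4.134 3.253 -1.74
endloop
endfacet
facet normal -0.463 -0.690 0.556
outer loop
vertex 4.327 2.754 -2.198
vertex 4.134 3.253 -1.74
vertex 3.514 3.13 -2.409
endloop
endfacet
facet normal 0.463 0.690 -0.556
outer loop
vertex 4.685 4.074 -2.402
vertex 4.066 3.95 -3.071
vertex 4.129 4.5 -2.336
endloop
endfacet
facet normal 0.402 0.396 0.826
outer loop
vertex 4.685 4.074 -2.402
vertex 4.129 4.5 -2.336
vertex 4.134 3.253 -1.74
endloop
endfacet
facet normal 0.401 0.396 0.826
outer loop
vertex 4.134 3.253 -1.74
vertex 4.129 4.5 -2.336
vertex 3.577 3.679 -1.674
endloop
endfacet
facet normal -0.463 -0.691 0.556
outer loop
vertex 4.134 3.253 -1.74
vertex 3.577 3.679 -1.674
vertex 3.514 3.13 -2.409
endloop
endfacet
facet normal 0.464 0.690 -0.556
outer loop
vertex 4.129 4.5 -2.336
vertex 4.066 3.95 -3.071
vertex 3.536 4.605 -2.701
endloop
endfacet
facet normal -0.275 0.709 0.650
outer loop
vertex 4.129 4.5 -2.336
vertex 3.536 4.605 -2.701
vertex 3.577 3.679 -1.674
endloop
endfacet
facet normal -0.275 0.709 0.650
outer loop
vertex 3.577 3.679 -1.674
vertex 3.536 4.605 -2.701
vertex 2.984 3.784 -2.039
endloop
endfacet
facet normal -0.464 -0.690 0.555
outer loop
vertex 3.577 3.679 -1.674
vertex 2.984 3.784 -2.039
vertex 3.514 3.13 -2.409
endloop
endfacet
facet normal 0.463 0.689 -0.557
outer loop
vertex 3.536 4.605 -2.701
vertex 4.066 3.95 -3.071
vertex 3.253 4.326 -3.282
endloop
endfacet
facet normal -0.790 0.606 0.093
outer loop
vertex 3.536 4.605 -2.701
vertex 3.253 4.326 -3.282
vertex 2.984 3.784 -2.039
endloop
endfacet
facet normal -0.790 0.606 0.093
outer loop
vertex 2.984 3.784 -2.039
vertex 3.253 4.326 -3.282
vertex 2.701 3.505 -2.621
endloop
endfacet
facet normal -0.463 -0.690 0.556
outer loop
vertex 2.984 3.784 -2.039
vertex 2.701 3.505 -2.621
vertex 3.514 3.13 -2.409
endloop
endfacet
facet normal 0.463 0.690 -0.556
outer loop
vertex 3.253 4.326 -3.282
vertex 4.066 3.95 -3.071
vertex 3.446 3.827 -3.74
endloop
endfacet
facet normal -0.842 0.149 -0.518
outer loop
vertex 3.253 4.326 -3.282
vertex 3.446 3.827 -3.74
vertex 2.701 3.505 -2.621
endloop
endfacet
facet normal -0.842 0.147 -0.518
outer loop
vertex 2.701 3.505 -2.621
vertex 3.446 3.827 -3.74
vertex 2.895 3.006 -3.078
endloop
endfacet
facet normal -0.463 -0.690 0.556
outer loop
vertex 2.701 3.505 -2.621
vertex 2.895 3.006 -3.078
vertex 3.514 3.13 -2.409
endloop
endfacet
facet normal 0.463 0.691 -0.556
outer loop
vertex 3.446 3.827 -3.74
vertex 4.066 3.95 -3.071
vertex 4.003 3.401 -3.806
endloop
endfacet
facet normal -0.401 -0.397 -0.826
outer loop
vertex 3.446 3.827 -3.74
vertex 4.003 3.401 -3.806
vertex 2.895 3.006 -3.078
endloop
endfacet
facet normal -0.401 -0.396 -0.826
outer loop
vertex 2.895 3.006 -3.078
vertex 4.003 3.401 -3.806
vertex 3.451 2.58 -3.144
endloop
endfacet
facet normal -0.463 -0.690 0.556
outer loop
vertex 2.895 3.006 -3.078
vertex 3.451 2.58 -3.144
vertex 3.514 3.13 -2.409
endloop
endfacet
facet normal 0.464 0.690 -0.555
outer loop
vertex 4.003 3.401 -3.806
vertex 4.066 3.95 -3.071
vertex 4.596 3.296 -3.441
endloop
endfacet
facet normal 0.275 -0.709 -0.650
outer loop
vertex 4.003 3.401 -3.806
vertex 4.596 3.296 -3.441
vertex 3.451 2.58 -3.144
endloop
endfacet
facet normal 0.275 -0.709 -0.650
outer loop
vertex 3.451 2.58 -3.144
vertex 4.596 3.296 -3.441
vertex 4.044 2.475 -2.779
endloop
endfacet
facet normal -0.464 -0.690 0.556
outer loop
vertex 3.451 2.58 -3.144
vertex 4.044 2.475 -2.779
vertex 3.514 3.13 -2.409
endloop
endfacet
facet normal 0.265 0.475 -0.839
outer loop
vertex -0.905 -0.167 -3.837
vertex -1.867 0.273 -3.892
vertex -1.089 0.765 -3.367
endloop
endfacet
facet normal 0.575 -0.275 0.770
outer loop
vertex -0.905 -0.167 -3.837
vertex -1.089 0.765 -3.367
vertex -2.173 -0.273 -2.928
endloop
endfacet
facet normal 0.265 0.476 -0.839
outer loop
vertex -1.089 0.765 -3.367
vertex -1.867 0.273 -3.892
vertex -2.052 1.205 -3.422
endloop
endfacet
facet normal 0.087 0.309 0.947
outer loop
vertex -1.089 0.765 -3.367
vertex -2.052 1.205 -3.422
vertex -2.173 -0.273 -2.928
endloop
endfacet
facet normal 0.266 0.476 -0.839
outer loop
vertex -2.052 1.205 -3.422
vertex -1.867 0.273 -3.892
vertex -2.83 0.714 -3.947
endloop
endfacet
facet normal -0.654 0.287 0.700
outer loop
vertex -2.052 1.205 -3.422
vertex -2.83 0.714 -3.947
vertex -2.173 -0.273 -2.928
endloop
endfacet
facet normal 0.266 0.476 -0.838
outer loop
vertex -2.83 0.714 -3.947
vertex -1.867 0.273 -3.892
vertex -2.646 -0.218 -4.418
endloop
endfacet
facet normal -0.907 -0.319 0.276
outer loop
vertex -2.83 0.714 -3.947
vertex -2.646 -0.218 -4.418
vertex -2.173 -0.273 -2.928
endloop
endfacet
facet normal 0.266 0.476 -0.838
outer loop
vertex -2.646 -0.218 -4.418
vertex -1.867 0.273 -3.892
vertex -1.683 -0.658 -4.362
endloop
endfacet
facet normal -0.418 -0.903 0.099
outer loop
vertex -2.646 -0.218 -4.418
vertex -1.683 -0.658 -4.362
vertex -2.173 -0.273 -2.928
endloop
endfacet
facet normal 0.266 0.476 -0.839
outer loop
vertex -1.683 -0.658 -4.362
vertex -1.867 0.273 -3.892
vertex -0.905 -0.167 -3.837
endloop
endfacet
facet normal 0.322 -0.881 0.347
outer loop
vertex -1.683 -0.658 -4.362
vertex -0.905 -0.167 -3.837
vertex -2.173 -0.273 -2.928
endloop
endfacet

endsolid


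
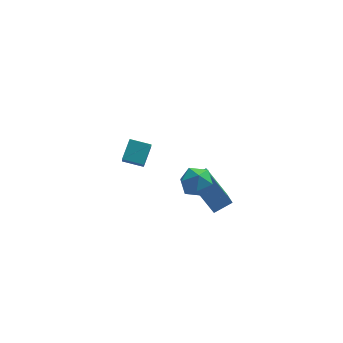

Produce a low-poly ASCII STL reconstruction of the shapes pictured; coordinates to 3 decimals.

solid 
facet normal -0.526 0.297 0.797
outer loop
vertex 1.258 -1.375 -1.54
vertex 2.25 -0.997 -1.026
vertex 1.034 0.227 -2.285
endloop
endfacet
facet normal -0.841 -0.320 -0.436
outer loop
vertex 2.15 -0.403 -3.974
vertex 1.258 -1.375 -1.54
vertex 1.034 0.227 -2.285
endloop
endfacet
facet normal -0.526 0.298 0.797
outer loop
vertex 1.034 0.227 -2.285
vertex 2.25 -0.997 -1.026
vertex 2.027 0.604 -1.771
endloop
endfacet
facet normal -0.125 0.900 -0.418
outer loop
vertex 2.027 0.604 -1.771
vertex 2.15 -0.403 -3.974
vertex 1.034 0.227 -2.285
endloop
endfacet
facet normal 0.126 -0.899 0.419
outer loop
vertex 1.258 -1.375 -1.54
vertex 3.366 -1.627 -2.715
vertex 2.25 -0.997 -1.026
endloop
endfacet
facet normal -0.841 -0.320 -0.436
outer loop
vertex 2.373 -2.004 -3.229
vertex 1.258 -1.375 -1.54
vertex 2.15 -0.403 -3.974
endloop
endfacet
facet normal 0.125 -0.900 0.418
outer loop
vertex 2.373 -2.004 -3.229
vertex 3.366 -1.627 -2.715
vertex 1.258 -1.375 -1.54
endloop
endfacet
facet normal 0.841 0.320 0.436
outer loop
vertex 2.25 -0.997 -1.026
vertex 3.366 -1.627 -2.715
vertex 2.027 0.604 -1.771
endloop
endfacet
facet normal -0.126 0.900 -0.418
outer loop
vertex 3.142 -0.025 -3.46
vertex 2.15 -0.403 -3.974
vertex 2.027 0.604 -1.771
endloop
endfacet
facet normal 0.841 0.320 0.436
outer loop
vertex 2.027 0.604 -1.771
vertex 3.366 -1.627 -2.715
vertex 3.142 -0.025 -3.46
endloop
endfacet
facet normal 0.526 -0.297 -0.797
outer loop
vertex 3.142 -0.025 -3.46
vertex 2.373 -2.004 -3.229
vertex 2.15 -0.403 -3.974
endloop
endfacet
facet normal 0.525 -0.297 -0.797
outer loop
vertex 3.366 -1.627 -2.715
vertex 2.373 -2.004 -3.229
vertex 3.142 -0.025 -3.46
endloop
endfacet
facet normal 0.113 0.832 0.543
outer loop
vertex 1.42 -2.293 0.513
vertex 1.009 -2.751 1.3
vertex 1.997 -2.792 1.158
endloop
endfacet
facet normal 0.623 0.781 0.047
outer loop
vertex 1.42 -2.293 0.513
vertex 1.997 -2.792 1.158
vertex 2.165 -2.867 0.176
endloop
endfacet
facet normal 0.307 0.746 -0.591
outer loop
vertex 1.42 -2.293 0.513
vertex 2.165 -2.867 0.176
vertex 1.281 -2.872 -0.289
endloop
endfacet
facet normal -0.398 0.775 -0.491
outer loop
vertex 1.42 -2.293 0.513
vertex 1.281 -2.872 -0.289
vertex 0.566 -2.8 0.405
endloop
endfacet
facet normal -0.519 0.828 0.211
outer loop
vertex 1.42 -2.293 0.513
vertex 0.566 -2.8 0.405
vertex 1.009 -2.751 1.3
endloop
endfacet
facet normal 0.974 0.168 0.154
outer loop
vertex 2.165 -2.867 0.176
vertex 1.997 -2.792 1.158
vertex 2.214 -3.68 0.755
endloop
endfacet
facet normal 0.148 0.251 0.957
outer loop
vertex 1.997 -2.792 1.158
vertex 1.009 -2.751 1.3
vertex 1.499 -3.608 1.449
endloop
endfacet
facet normal -0.874 0.246 0.419
outer loop
vertex 1.009 -2.751 1.3
vertex 0.566 -2.8 0.405
vertex 0.615 -3.613 0.984
endloop
endfacet
facet normal -0.679 0.159 -0.716
outer loop
vertex 0.566 -2.8 0.405
vertex 1.281 -2.872 -0.289
vertex 0.783 -3.688 0.002
endloop
endfacet
facet normal 0.462 0.111 -0.880
outer loop
vertex 1.281 -2.872 -0.289
vertex 2.165 -2.867 0.176
vertex 1.771 -3.729 -0.14
endloop
endfacet
facet normal 0.398 -0.775 0.491
outer loop
vertex 1.36 -4.187 0.647
vertex 2.214 -3.68 0.755
vertex 1.499 -3.608 1.449
endloop
endfacet
facet normal -0.307 -0.746 0.591
outer loop
vertex 1.36 -4.187 0.647
vertex 1.499 -3.608 1.449
vertex 0.615 -3.613 0.984
endloop
endfacet
facet normal -0.623 -0.781 -0.047
outer loop
vertex 1.36 -4.187 0.647
vertex 0.615 -3.613 0.984
vertex 0.783 -3.688 0.002
endloop
endfacet
facet normal -0.113 -0.832 -0.543
outer loop
vertex 1.36 -4.187 0.647
vertex 0.783 -3.688 0.002
vertex 1.771 -3.729 -0.14
endloop
endfacet
facet normal 0.519 -0.828 -0.211
outer loop
vertex 1.36 -4.187 0.647
vertex 1.771 -3.729 -0.14
vertex 2.214 -3.68 0.755
endloop
endfacet
facet normal 0.679 -0.159 0.716
outer loop
vertex 1.499 -3.608 1.449
vertex 2.214 -3.68 0.755
vertex 1.997 -2.792 1.158
endloop
endfacet
facet normal -0.462 -0.111 0.880
outer loop
vertex 0.615 -3.613 0.984
vertex 1.499 -3.608 1.449
vertex 1.009 -2.751 1.3
endloop
endfacet
facet normal -0.974 -0.168 -0.154
outer loop
vertex 0.783 -3.688 0.002
vertex 0.615 -3.613 0.984
vertex 0.566 -2.8 0.405
endloop
endfacet
facet normal -0.148 -0.251 -0.957
outer loop
vertex 1.771 -3.729 -0.14
vertex 0.783 -3.688 0.002
vertex 1.281 -2.872 -0.289
endloop
endfacet
facet normal 0.874 -0.246 -0.419
outer loop
vertex 2.214 -3.68 0.755
vertex 1.771 -3.729 -0.14
vertex 2.165 -2.867 0.176
endloop
endfacet
facet normal -0.953 0.219 0.207
outer loop
vertex -2.549 3.201 -3.22
vertex -2.122 4.252 -2.366
vertex -2.569 3.786 -3.93
endloop
endfacet
facet normal -0.301 -0.740 -0.601
outer loop
vertex -1.358 3.508 -4.194
vertex -2.549 3.201 -3.22
vertex -2.569 3.786 -3.93
endloop
endfacet
facet normal -0.953 0.219 0.207
outer loop
vertex -2.569 3.786 -3.93
vertex -2.122 4.252 -2.366
vertex -2.142 4.837 -3.076
endloop
endfacet
facet normal -0.022 0.636 -0.771
outer loop
vertex -2.142 4.837 -3.076
vertex -1.358 3.508 -4.194
vertex -2.569 3.786 -3.93
endloop
endfacet
facet normal 0.022 -0.636 0.771
outer loop
vertex -2.549 3.201 -3.22
vertex -0.911 3.974 -2.63
vertex -2.122 4.252 -2.366
endloop
endfacet
facet normal -0.301 -0.740 -0.601
outer loop
vertex -1.338 2.923 -3.484
vertex -2.549 3.201 -3.22
vertex -1.358 3.508 -4.194
endloop
endfacet
facet normal 0.022 -0.636 0.771
outer loop
vertex -1.338 2.923 -3.484
vertex -0.911 3.974 -2.63
vertex -2.549 3.201 -3.22
endloop
endfacet
facet normal 0.301 0.740 0.601
outer loop
vertex -2.122 4.252 -2.366
vertex -0.911 3.974 -2.63
vertex -2.142 4.837 -3.076
endloop
endfacet
facet normal -0.022 0.636 -0.771
outer loop
vertex -0.931 4.559 -3.34
vertex -1.358 3.508 -4.194
vertex -2.142 4.837 -3.076
endloop
endfacet
facet normal 0.301 0.740 0.601
outer loop
vertex -2.142 4.837 -3.076
vertex -0.911 3.974 -2.63
vertex -0.931 4.559 -3.34
endloop
endfacet
facet normal 0.953 -0.219 -0.207
outer loop
vertex -0.931 4.559 -3.34
vertex -1.338 2.923 -3.484
vertex -1.358 3.508 -4.194
endloop
endfacet
facet normal 0.953 -0.219 -0.207
outer loop
vertex -0.911 3.974 -2.63
vertex -1.338 2.923 -3.484
vertex -0.931 4.559 -3.34
endloop
endfacet

endsolid


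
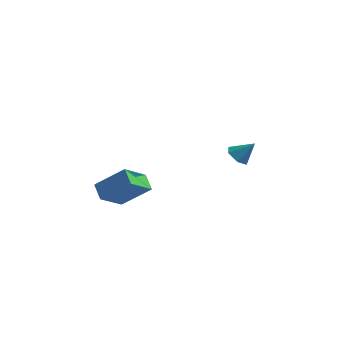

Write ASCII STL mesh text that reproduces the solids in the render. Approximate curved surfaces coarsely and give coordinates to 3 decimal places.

solid 
facet normal -0.763 -0.133 -0.632
outer loop
vertex -2.957 -4.022 -3.469
vertex -2.371 -2.816 -4.431
vertex -2.439 -4.665 -3.959
endloop
endfacet
facet normal -0.356 -0.731 0.583
outer loop
vertex -1.049 -4.424 -2.809
vertex -2.957 -4.022 -3.469
vertex -2.439 -4.665 -3.959
endloop
endfacet
facet normal -0.763 -0.133 -0.632
outer loop
vertex -2.439 -4.665 -3.959
vertex -2.371 -2.816 -4.431
vertex -1.853 -3.459 -4.921
endloop
endfacet
facet normal 0.539 -0.670 -0.511
outer loop
vertex -1.853 -3.459 -4.921
vertex -1.049 -4.424 -2.809
vertex -2.439 -4.665 -3.959
endloop
endfacet
facet normal -0.539 0.670 0.511
outer loop
vertex -2.957 -4.022 -3.469
vertex -0.981 -2.575 -3.281
vertex -2.371 -2.816 -4.431
endloop
endfacet
facet normal -0.356 -0.731 0.583
outer loop
vertex -1.567 -3.781 -2.319
vertex -2.957 -4.022 -3.469
vertex -1.049 -4.424 -2.809
endloop
endfacet
facet normal -0.539 0.670 0.511
outer loop
vertex -1.567 -3.781 -2.319
vertex -0.981 -2.575 -3.281
vertex -2.957 -4.022 -3.469
endloop
endfacet
facet normal 0.356 0.731 -0.583
outer loop
vertex -2.371 -2.816 -4.431
vertex -0.981 -2.575 -3.281
vertex -1.853 -3.459 -4.921
endloop
endfacet
facet normal 0.539 -0.670 -0.511
outer loop
vertex -0.463 -3.218 -3.771
vertex -1.049 -4.424 -2.809
vertex -1.853 -3.459 -4.921
endloop
endfacet
facet normal 0.356 0.731 -0.583
outer loop
vertex -1.853 -3.459 -4.921
vertex -0.981 -2.575 -3.281
vertex -0.463 -3.218 -3.771
endloop
endfacet
facet normal 0.763 0.133 0.632
outer loop
vertex -0.463 -3.218 -3.771
vertex -1.567 -3.781 -2.319
vertex -1.049 -4.424 -2.809
endloop
endfacet
facet normal 0.763 0.133 0.632
outer loop
vertex -0.981 -2.575 -3.281
vertex -1.567 -3.781 -2.319
vertex -0.463 -3.218 -3.771
endloop
endfacet
facet normal -0.656 -0.164 -0.737
outer loop
vertex 2.468 2.323 -4.717
vertex 1.954 2.531 -4.306
vertex 2.285 2.988 -4.702
endloop
endfacet
facet normal 0.924 0.261 -0.278
outer loop
vertex 2.468 2.323 -4.717
vertex 2.285 2.988 -4.702
vertex 2.746 2.729 -3.414
endloop
endfacet
facet normal -0.655 -0.165 -0.738
outer loop
vertex 2.285 2.988 -4.702
vertex 1.954 2.531 -4.306
vertex 1.771 3.196 -4.292
endloop
endfacet
facet normal 0.402 0.915 0.040
outer loop
vertex 2.285 2.988 -4.702
vertex 1.771 3.196 -4.292
vertex 2.746 2.729 -3.414
endloop
endfacet
facet normal -0.654 -0.164 -0.738
outer loop
vertex 1.771 3.196 -4.292
vertex 1.954 2.531 -4.306
vertex 1.439 2.738 -3.896
endloop
endfacet
facet normal -0.233 0.727 0.646
outer loop
vertex 1.771 3.196 -4.292
vertex 1.439 2.738 -3.896
vertex 2.746 2.729 -3.414
endloop
endfacet
facet normal -0.654 -0.164 -0.738
outer loop
vertex 1.439 2.738 -3.896
vertex 1.954 2.531 -4.306
vertex 1.622 2.073 -3.91
endloop
endfacet
facet normal -0.344 -0.114 0.932
outer loop
vertex 1.439 2.738 -3.896
vertex 1.622 2.073 -3.91
vertex 2.746 2.729 -3.414
endloop
endfacet
facet normal -0.654 -0.164 -0.738
outer loop
vertex 1.622 2.073 -3.91
vertex 1.954 2.531 -4.306
vertex 2.137 1.865 -4.32
endloop
endfacet
facet normal 0.178 -0.769 0.614
outer loop
vertex 1.622 2.073 -3.91
vertex 2.137 1.865 -4.32
vertex 2.746 2.729 -3.414
endloop
endfacet
facet normal -0.656 -0.165 -0.737
outer loop
vertex 2.137 1.865 -4.32
vertex 1.954 2.531 -4.306
vertex 2.468 2.323 -4.717
endloop
endfacet
facet normal 0.814 -0.581 0.008
outer loop
vertex 2.137 1.865 -4.32
vertex 2.468 2.323 -4.717
vertex 2.746 2.729 -3.414
endloop
endfacet

endsolid


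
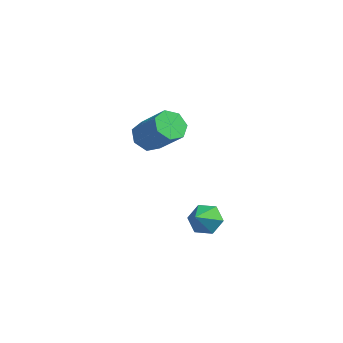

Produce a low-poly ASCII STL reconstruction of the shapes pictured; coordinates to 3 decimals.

solid 
facet normal -0.149 0.760 -0.633
outer loop
vertex 4.443 -1.0 -2.301
vertex 3.85 -0.711 -1.814
vertex 4.625 -0.468 -1.705
endloop
endfacet
facet normal 0.921 -0.384 0.061
outer loop
vertex 4.443 -1.0 -2.301
vertex 4.625 -0.468 -1.705
vertex 4.05 -1.729 -0.966
endloop
endfacet
facet normal -0.149 0.759 -0.634
outer loop
vertex 4.625 -0.468 -1.705
vertex 3.85 -0.711 -1.814
vertex 4.032 -0.178 -1.218
endloop
endfacet
facet normal 0.666 0.127 0.735
outer loop
vertex 4.625 -0.468 -1.705
vertex 4.032 -0.178 -1.218
vertex 4.05 -1.729 -0.966
endloop
endfacet
facet normal -0.150 0.759 -0.633
outer loop
vertex 4.032 -0.178 -1.218
vertex 3.85 -0.711 -1.814
vertex 3.257 -0.422 -1.327
endloop
endfacet
facet normal -0.185 0.155 0.970
outer loop
vertex 4.032 -0.178 -1.218
vertex 3.257 -0.422 -1.327
vertex 4.05 -1.729 -0.966
endloop
endfacet
facet normal -0.150 0.759 -0.633
outer loop
vertex 3.257 -0.422 -1.327
vertex 3.85 -0.711 -1.814
vertex 3.074 -0.955 -1.923
endloop
endfacet
facet normal -0.781 -0.327 0.532
outer loop
vertex 3.257 -0.422 -1.327
vertex 3.074 -0.955 -1.923
vertex 4.05 -1.729 -0.966
endloop
endfacet
facet normal -0.150 0.759 -0.633
outer loop
vertex 3.074 -0.955 -1.923
vertex 3.85 -0.711 -1.814
vertex 3.667 -1.244 -2.41
endloop
endfacet
facet normal -0.526 -0.839 -0.142
outer loop
vertex 3.074 -0.955 -1.923
vertex 3.667 -1.244 -2.41
vertex 4.05 -1.729 -0.966
endloop
endfacet
facet normal -0.150 0.759 -0.633
outer loop
vertex 3.667 -1.244 -2.41
vertex 3.85 -0.711 -1.814
vertex 4.443 -1.0 -2.301
endloop
endfacet
facet normal 0.326 -0.867 -0.378
outer loop
vertex 3.667 -1.244 -2.41
vertex 4.443 -1.0 -2.301
vertex 4.05 -1.729 -0.966
endloop
endfacet
facet normal -0.707 0.071 -0.703
outer loop
vertex -1.762 2.439 -1.518
vertex -2.174 3.053 -1.041
vertex -1.553 3.16 -1.655
endloop
endfacet
facet normal 0.652 -0.320 -0.687
outer loop
vertex -1.762 2.439 -1.518
vertex -1.553 3.16 -1.655
vertex -0.313 2.292 -0.075
endloop
endfacet
facet normal 0.652 -0.319 -0.687
outer loop
vertex -0.313 2.292 -0.075
vertex -1.553 3.16 -1.655
vertex -0.104 3.014 -0.212
endloop
endfacet
facet normal 0.706 -0.071 0.704
outer loop
vertex -0.313 2.292 -0.075
vertex -0.104 3.014 -0.212
vertex -0.726 2.907 0.401
endloop
endfacet
facet normal -0.707 0.072 -0.703
outer loop
vertex -1.553 3.16 -1.655
vertex -2.174 3.053 -1.041
vertex -1.811 3.801 -1.33
endloop
endfacet
facet normal 0.621 0.539 -0.569
outer loop
vertex -1.553 3.16 -1.655
vertex -1.811 3.801 -1.33
vertex -0.104 3.014 -0.212
endloop
endfacet
facet normal 0.621 0.539 -0.569
outer loop
vertex -0.104 3.014 -0.212
vertex -1.811 3.801 -1.33
vertex -0.362 3.655 0.113
endloop
endfacet
facet normal 0.706 -0.073 0.704
outer loop
vertex -0.104 3.014 -0.212
vertex -0.362 3.655 0.113
vertex -0.726 2.907 0.401
endloop
endfacet
facet normal -0.707 0.071 -0.704
outer loop
vertex -1.811 3.801 -1.33
vertex -2.174 3.053 -1.041
vertex -2.343 3.879 -0.788
endloop
endfacet
facet normal 0.122 0.992 -0.023
outer loop
vertex -1.811 3.801 -1.33
vertex -2.343 3.879 -0.788
vertex -0.362 3.655 0.113
endloop
endfacet
facet normal 0.122 0.992 -0.021
outer loop
vertex -0.362 3.655 0.113
vertex -2.343 3.879 -0.788
vertex -0.894 3.732 0.655
endloop
endfacet
facet normal 0.707 -0.073 0.704
outer loop
vertex -0.362 3.655 0.113
vertex -0.894 3.732 0.655
vertex -0.726 2.907 0.401
endloop
endfacet
facet normal -0.706 0.071 -0.704
outer loop
vertex -2.343 3.879 -0.788
vertex -2.174 3.053 -1.041
vertex -2.748 3.335 -0.437
endloop
endfacet
facet normal -0.468 0.698 0.541
outer loop
vertex -2.343 3.879 -0.788
vertex -2.748 3.335 -0.437
vertex -0.894 3.732 0.655
endloop
endfacet
facet normal -0.468 0.698 0.541
outer loop
vertex -0.894 3.732 0.655
vertex -2.748 3.335 -0.437
vertex -1.299 3.188 1.006
endloop
endfacet
facet normal 0.707 -0.073 0.703
outer loop
vertex -0.894 3.732 0.655
vertex -1.299 3.188 1.006
vertex -0.726 2.907 0.401
endloop
endfacet
facet normal -0.706 0.072 -0.704
outer loop
vertex -2.748 3.335 -0.437
vertex -2.174 3.053 -1.041
vertex -2.721 2.579 -0.541
endloop
endfacet
facet normal -0.707 -0.121 0.697
outer loop
vertex -2.748 3.335 -0.437
vertex -2.721 2.579 -0.541
vertex -1.299 3.188 1.006
endloop
endfacet
facet normal -0.707 -0.121 0.697
outer loop
vertex -1.299 3.188 1.006
vertex -2.721 2.579 -0.541
vertex -1.272 2.432 0.902
endloop
endfacet
facet normal 0.707 -0.071 0.703
outer loop
vertex -1.299 3.188 1.006
vertex -1.272 2.432 0.902
vertex -0.726 2.907 0.401
endloop
endfacet
facet normal -0.706 0.072 -0.704
outer loop
vertex -2.721 2.579 -0.541
vertex -2.174 3.053 -1.041
vertex -2.282 2.18 -1.022
endloop
endfacet
facet normal -0.413 -0.850 0.328
outer loop
vertex -2.721 2.579 -0.541
vertex -2.282 2.18 -1.022
vertex -1.272 2.432 0.902
endloop
endfacet
facet normal -0.412 -0.850 0.328
outer loop
vertex -1.272 2.432 0.902
vertex -2.282 2.18 -1.022
vertex -0.833 2.034 0.421
endloop
endfacet
facet normal 0.707 -0.071 0.704
outer loop
vertex -1.272 2.432 0.902
vertex -0.833 2.034 0.421
vertex -0.726 2.907 0.401
endloop
endfacet
facet normal -0.707 0.072 -0.704
outer loop
vertex -2.282 2.18 -1.022
vertex -2.174 3.053 -1.041
vertex -1.762 2.439 -1.518
endloop
endfacet
facet normal 0.192 -0.938 -0.288
outer loop
vertex -2.282 2.18 -1.022
vertex -1.762 2.439 -1.518
vertex -0.833 2.034 0.421
endloop
endfacet
facet normal 0.191 -0.938 -0.288
outer loop
vertex -0.833 2.034 0.421
vertex -1.762 2.439 -1.518
vertex -0.313 2.292 -0.075
endloop
endfacet
facet normal 0.707 -0.070 0.704
outer loop
vertex -0.833 2.034 0.421
vertex -0.313 2.292 -0.075
vertex -0.726 2.907 0.401
endloop
endfacet

endsolid


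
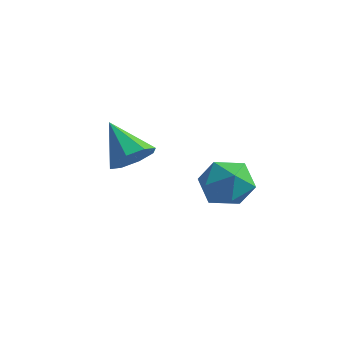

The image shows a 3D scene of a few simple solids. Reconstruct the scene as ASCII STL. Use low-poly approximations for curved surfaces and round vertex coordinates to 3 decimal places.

solid 
facet normal 0.726 -0.294 -0.622
outer loop
vertex -1.518 -0.582 1.439
vertex -2.021 -1.026 1.061
vertex -1.782 -0.297 0.996
endloop
endfacet
facet normal 0.169 0.872 0.460
outer loop
vertex -1.518 -0.582 1.439
vertex -1.782 -0.297 0.996
vertex -3.139 -0.574 2.019
endloop
endfacet
facet normal 0.726 -0.294 -0.622
outer loop
vertex -1.782 -0.297 0.996
vertex -2.021 -1.026 1.061
vertex -2.186 -0.439 0.591
endloop
endfacet
facet normal -0.257 0.963 -0.081
outer loop
vertex -1.782 -0.297 0.996
vertex -2.186 -0.439 0.591
vertex -3.139 -0.574 2.019
endloop
endfacet
facet normal 0.726 -0.294 -0.622
outer loop
vertex -2.186 -0.439 0.591
vertex -2.021 -1.026 1.061
vertex -2.493 -0.925 0.462
endloop
endfacet
facet normal -0.712 0.562 -0.422
outer loop
vertex -2.186 -0.439 0.591
vertex -2.493 -0.925 0.462
vertex -3.139 -0.574 2.019
endloop
endfacet
facet normal 0.726 -0.293 -0.622
outer loop
vertex -2.493 -0.925 0.462
vertex -2.021 -1.026 1.061
vertex -2.524 -1.47 0.683
endloop
endfacet
facet normal -0.927 -0.095 -0.363
outer loop
vertex -2.493 -0.925 0.462
vertex -2.524 -1.47 0.683
vertex -3.139 -0.574 2.019
endloop
endfacet
facet normal 0.726 -0.294 -0.622
outer loop
vertex -2.524 -1.47 0.683
vertex -2.021 -1.026 1.061
vertex -2.26 -1.755 1.126
endloop
endfacet
facet normal -0.778 -0.625 0.061
outer loop
vertex -2.524 -1.47 0.683
vertex -2.26 -1.755 1.126
vertex -3.139 -0.574 2.019
endloop
endfacet
facet normal 0.726 -0.294 -0.622
outer loop
vertex -2.26 -1.755 1.126
vertex -2.021 -1.026 1.061
vertex -1.856 -1.613 1.531
endloop
endfacet
facet normal -0.352 -0.717 0.602
outer loop
vertex -2.26 -1.755 1.126
vertex -1.856 -1.613 1.531
vertex -3.139 -0.574 2.019
endloop
endfacet
facet normal 0.726 -0.294 -0.622
outer loop
vertex -1.856 -1.613 1.531
vertex -2.021 -1.026 1.061
vertex -1.548 -1.127 1.661
endloop
endfacet
facet normal 0.102 -0.317 0.943
outer loop
vertex -1.856 -1.613 1.531
vertex -1.548 -1.127 1.661
vertex -3.139 -0.574 2.019
endloop
endfacet
facet normal 0.726 -0.293 -0.622
outer loop
vertex -1.548 -1.127 1.661
vertex -2.021 -1.026 1.061
vertex -1.518 -0.582 1.439
endloop
endfacet
facet normal 0.318 0.343 0.884
outer loop
vertex -1.548 -1.127 1.661
vertex -1.518 -0.582 1.439
vertex -3.139 -0.574 2.019
endloop
endfacet
facet normal -0.864 0.193 0.464
outer loop
vertex -0.02 -0.695 0.683
vertex 0.43 -0.572 1.47
vertex 0.287 0.137 0.909
endloop
endfacet
facet normal -0.894 0.390 -0.221
outer loop
vertex -0.02 -0.695 0.683
vertex 0.287 0.137 0.909
vertex 0.369 -0.163 0.049
endloop
endfacet
facet normal -0.761 -0.185 -0.622
outer loop
vertex -0.02 -0.695 0.683
vertex 0.369 -0.163 0.049
vertex 0.563 -1.056 0.078
endloop
endfacet
facet normal -0.649 -0.738 -0.185
outer loop
vertex -0.02 -0.695 0.683
vertex 0.563 -1.056 0.078
vertex 0.6 -1.309 0.956
endloop
endfacet
facet normal -0.713 -0.504 0.487
outer loop
vertex -0.02 -0.695 0.683
vertex 0.6 -1.309 0.956
vertex 0.43 -0.572 1.47
endloop
endfacet
facet normal -0.373 0.865 -0.337
outer loop
vertex 0.369 -0.163 0.049
vertex 0.287 0.137 0.909
vertex 1.06 0.289 0.444
endloop
endfacet
facet normal -0.326 0.545 0.772
outer loop
vertex 0.287 0.137 0.909
vertex 0.43 -0.572 1.47
vertex 1.097 0.036 1.322
endloop
endfacet
facet normal -0.081 -0.583 0.809
outer loop
vertex 0.43 -0.572 1.47
vertex 0.6 -1.309 0.956
vertex 1.291 -0.857 1.351
endloop
endfacet
facet normal 0.022 -0.960 -0.278
outer loop
vertex 0.6 -1.309 0.956
vertex 0.563 -1.056 0.078
vertex 1.373 -1.157 0.491
endloop
endfacet
facet normal -0.158 -0.066 -0.985
outer loop
vertex 0.563 -1.056 0.078
vertex 0.369 -0.163 0.049
vertex 1.23 -0.448 -0.07
endloop
endfacet
facet normal 0.649 0.738 0.185
outer loop
vertex 1.68 -0.325 0.717
vertex 1.06 0.289 0.444
vertex 1.097 0.036 1.322
endloop
endfacet
facet normal 0.761 0.185 0.622
outer loop
vertex 1.68 -0.325 0.717
vertex 1.097 0.036 1.322
vertex 1.291 -0.857 1.351
endloop
endfacet
facet normal 0.894 -0.390 0.221
outer loop
vertex 1.68 -0.325 0.717
vertex 1.291 -0.857 1.351
vertex 1.373 -1.157 0.491
endloop
endfacet
facet normal 0.864 -0.193 -0.464
outer loop
vertex 1.68 -0.325 0.717
vertex 1.373 -1.157 0.491
vertex 1.23 -0.448 -0.07
endloop
endfacet
facet normal 0.713 0.504 -0.487
outer loop
vertex 1.68 -0.325 0.717
vertex 1.23 -0.448 -0.07
vertex 1.06 0.289 0.444
endloop
endfacet
facet normal -0.022 0.960 0.278
outer loop
vertex 1.097 0.036 1.322
vertex 1.06 0.289 0.444
vertex 0.287 0.137 0.909
endloop
endfacet
facet normal 0.158 0.066 0.985
outer loop
vertex 1.291 -0.857 1.351
vertex 1.097 0.036 1.322
vertex 0.43 -0.572 1.47
endloop
endfacet
facet normal 0.373 -0.865 0.337
outer loop
vertex 1.373 -1.157 0.491
vertex 1.291 -0.857 1.351
vertex 0.6 -1.309 0.956
endloop
endfacet
facet normal 0.326 -0.545 -0.772
outer loop
vertex 1.23 -0.448 -0.07
vertex 1.373 -1.157 0.491
vertex 0.563 -1.056 0.078
endloop
endfacet
facet normal 0.081 0.583 -0.809
outer loop
vertex 1.06 0.289 0.444
vertex 1.23 -0.448 -0.07
vertex 0.369 -0.163 0.049
endloop
endfacet

endsolid


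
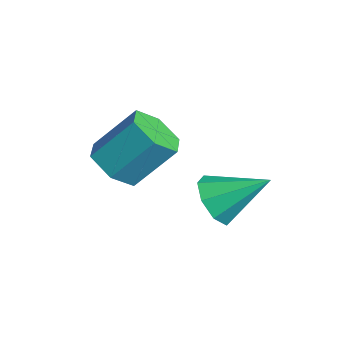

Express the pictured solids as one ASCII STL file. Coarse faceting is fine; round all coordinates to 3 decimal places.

solid 
facet normal -0.144 -0.658 -0.739
outer loop
vertex -3.091 -0.818 2.779
vertex -4.033 -0.432 2.619
vertex -3.224 -0.042 2.114
endloop
endfacet
facet normal 0.981 0.002 -0.193
outer loop
vertex -3.091 -0.818 2.779
vertex -3.224 -0.042 2.114
vertex -2.806 0.486 4.241
endloop
endfacet
facet normal 0.981 0.001 -0.193
outer loop
vertex -2.806 0.486 4.241
vertex -3.224 -0.042 2.114
vertex -2.938 1.261 3.576
endloop
endfacet
facet normal 0.144 0.658 0.739
outer loop
vertex -2.806 0.486 4.241
vertex -2.938 1.261 3.576
vertex -3.747 0.872 4.081
endloop
endfacet
facet normal -0.144 -0.658 -0.739
outer loop
vertex -3.224 -0.042 2.114
vertex -4.033 -0.432 2.619
vertex -4.165 0.344 1.954
endloop
endfacet
facet normal 0.379 0.653 -0.656
outer loop
vertex -3.224 -0.042 2.114
vertex -4.165 0.344 1.954
vertex -2.938 1.261 3.576
endloop
endfacet
facet normal 0.379 0.653 -0.656
outer loop
vertex -2.938 1.261 3.576
vertex -4.165 0.344 1.954
vertex -3.88 1.647 3.416
endloop
endfacet
facet normal 0.144 0.659 0.739
outer loop
vertex -2.938 1.261 3.576
vertex -3.88 1.647 3.416
vertex -3.747 0.872 4.081
endloop
endfacet
facet normal -0.144 -0.658 -0.739
outer loop
vertex -4.165 0.344 1.954
vertex -4.033 -0.432 2.619
vertex -4.974 -0.046 2.459
endloop
endfacet
facet normal -0.602 0.651 -0.462
outer loop
vertex -4.165 0.344 1.954
vertex -4.974 -0.046 2.459
vertex -3.88 1.647 3.416
endloop
endfacet
facet normal -0.602 0.651 -0.463
outer loop
vertex -3.88 1.647 3.416
vertex -4.974 -0.046 2.459
vertex -4.689 1.258 3.921
endloop
endfacet
facet normal 0.144 0.659 0.739
outer loop
vertex -3.88 1.647 3.416
vertex -4.689 1.258 3.921
vertex -3.747 0.872 4.081
endloop
endfacet
facet normal -0.144 -0.658 -0.739
outer loop
vertex -4.974 -0.046 2.459
vertex -4.033 -0.432 2.619
vertex -4.842 -0.821 3.124
endloop
endfacet
facet normal -0.981 -0.002 0.193
outer loop
vertex -4.974 -0.046 2.459
vertex -4.842 -0.821 3.124
vertex -4.689 1.258 3.921
endloop
endfacet
facet normal -0.981 -0.002 0.194
outer loop
vertex -4.689 1.258 3.921
vertex -4.842 -0.821 3.124
vertex -4.556 0.482 4.586
endloop
endfacet
facet normal 0.144 0.658 0.739
outer loop
vertex -4.689 1.258 3.921
vertex -4.556 0.482 4.586
vertex -3.747 0.872 4.081
endloop
endfacet
facet normal -0.144 -0.659 -0.739
outer loop
vertex -4.842 -0.821 3.124
vertex -4.033 -0.432 2.619
vertex -3.9 -1.207 3.284
endloop
endfacet
facet normal -0.379 -0.653 0.656
outer loop
vertex -4.842 -0.821 3.124
vertex -3.9 -1.207 3.284
vertex -4.556 0.482 4.586
endloop
endfacet
facet normal -0.379 -0.653 0.656
outer loop
vertex -4.556 0.482 4.586
vertex -3.9 -1.207 3.284
vertex -3.615 0.096 4.746
endloop
endfacet
facet normal 0.144 0.658 0.739
outer loop
vertex -4.556 0.482 4.586
vertex -3.615 0.096 4.746
vertex -3.747 0.872 4.081
endloop
endfacet
facet normal -0.144 -0.659 -0.739
outer loop
vertex -3.9 -1.207 3.284
vertex -4.033 -0.432 2.619
vertex -3.091 -0.818 2.779
endloop
endfacet
facet normal 0.602 -0.651 0.463
outer loop
vertex -3.9 -1.207 3.284
vertex -3.091 -0.818 2.779
vertex -3.615 0.096 4.746
endloop
endfacet
facet normal 0.602 -0.650 0.463
outer loop
vertex -3.615 0.096 4.746
vertex -3.091 -0.818 2.779
vertex -2.806 0.486 4.241
endloop
endfacet
facet normal 0.144 0.658 0.739
outer loop
vertex -3.615 0.096 4.746
vertex -2.806 0.486 4.241
vertex -3.747 0.872 4.081
endloop
endfacet
facet normal -0.359 -0.758 -0.544
outer loop
vertex -1.763 2.014 1.141
vertex -2.692 2.404 1.211
vertex -1.923 2.504 0.564
endloop
endfacet
facet normal 0.977 0.177 -0.120
outer loop
vertex -1.763 2.014 1.141
vertex -1.923 2.504 0.564
vertex -1.968 3.936 2.309
endloop
endfacet
facet normal -0.359 -0.759 -0.544
outer loop
vertex -1.923 2.504 0.564
vertex -2.692 2.404 1.211
vertex -2.533 2.934 0.366
endloop
endfacet
facet normal 0.602 0.625 -0.497
outer loop
vertex -1.923 2.504 0.564
vertex -2.533 2.934 0.366
vertex -1.968 3.936 2.309
endloop
endfacet
facet normal -0.360 -0.759 -0.543
outer loop
vertex -2.533 2.934 0.366
vertex -2.692 2.404 1.211
vertex -3.237 3.055 0.663
endloop
endfacet
facet normal -0.036 0.892 -0.450
outer loop
vertex -2.533 2.934 0.366
vertex -3.237 3.055 0.663
vertex -1.968 3.936 2.309
endloop
endfacet
facet normal -0.358 -0.758 -0.544
outer loop
vertex -3.237 3.055 0.663
vertex -2.692 2.404 1.211
vertex -3.622 2.794 1.28
endloop
endfacet
facet normal -0.566 0.824 -0.005
outer loop
vertex -3.237 3.055 0.663
vertex -3.622 2.794 1.28
vertex -1.968 3.936 2.309
endloop
endfacet
facet normal -0.358 -0.758 -0.545
outer loop
vertex -3.622 2.794 1.28
vertex -2.692 2.404 1.211
vertex -3.462 2.304 1.857
endloop
endfacet
facet normal -0.676 0.459 0.577
outer loop
vertex -3.622 2.794 1.28
vertex -3.462 2.304 1.857
vertex -1.968 3.936 2.309
endloop
endfacet
facet normal -0.358 -0.758 -0.545
outer loop
vertex -3.462 2.304 1.857
vertex -2.692 2.404 1.211
vertex -2.851 1.873 2.055
endloop
endfacet
facet normal -0.301 0.011 0.954
outer loop
vertex -3.462 2.304 1.857
vertex -2.851 1.873 2.055
vertex -1.968 3.936 2.309
endloop
endfacet
facet normal -0.359 -0.758 -0.545
outer loop
vertex -2.851 1.873 2.055
vertex -2.692 2.404 1.211
vertex -2.148 1.753 1.758
endloop
endfacet
facet normal 0.339 -0.256 0.905
outer loop
vertex -2.851 1.873 2.055
vertex -2.148 1.753 1.758
vertex -1.968 3.936 2.309
endloop
endfacet
facet normal -0.359 -0.758 -0.545
outer loop
vertex -2.148 1.753 1.758
vertex -2.692 2.404 1.211
vertex -1.763 2.014 1.141
endloop
endfacet
facet normal 0.867 -0.188 0.461
outer loop
vertex -2.148 1.753 1.758
vertex -1.763 2.014 1.141
vertex -1.968 3.936 2.309
endloop
endfacet

endsolid


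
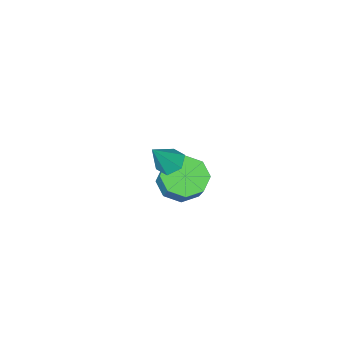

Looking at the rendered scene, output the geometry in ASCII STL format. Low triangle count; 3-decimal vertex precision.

solid 
facet normal -0.597 -0.018 -0.802
outer loop
vertex -0.366 1.71 2.06
vertex -0.761 1.308 2.363
vertex -0.847 1.94 2.413
endloop
endfacet
facet normal 0.485 0.869 0.095
outer loop
vertex -0.366 1.71 2.06
vertex -0.847 1.94 2.413
vertex 0.041 1.332 3.437
endloop
endfacet
facet normal -0.598 -0.018 -0.801
outer loop
vertex -0.847 1.94 2.413
vertex -0.761 1.308 2.363
vertex -1.242 1.539 2.717
endloop
endfacet
facet normal -0.243 0.727 0.642
outer loop
vertex -0.847 1.94 2.413
vertex -1.242 1.539 2.717
vertex 0.041 1.332 3.437
endloop
endfacet
facet normal -0.598 -0.018 -0.801
outer loop
vertex -1.242 1.539 2.717
vertex -0.761 1.308 2.363
vertex -1.156 0.906 2.667
endloop
endfacet
facet normal -0.501 -0.136 0.855
outer loop
vertex -1.242 1.539 2.717
vertex -1.156 0.906 2.667
vertex 0.041 1.332 3.437
endloop
endfacet
facet normal -0.598 -0.018 -0.801
outer loop
vertex -1.156 0.906 2.667
vertex -0.761 1.308 2.363
vertex -0.675 0.676 2.313
endloop
endfacet
facet normal -0.028 -0.855 0.517
outer loop
vertex -1.156 0.906 2.667
vertex -0.675 0.676 2.313
vertex 0.041 1.332 3.437
endloop
endfacet
facet normal -0.598 -0.018 -0.801
outer loop
vertex -0.675 0.676 2.313
vertex -0.761 1.308 2.363
vertex -0.28 1.078 2.009
endloop
endfacet
facet normal 0.701 -0.712 -0.031
outer loop
vertex -0.675 0.676 2.313
vertex -0.28 1.078 2.009
vertex 0.041 1.332 3.437
endloop
endfacet
facet normal -0.598 -0.017 -0.801
outer loop
vertex -0.28 1.078 2.009
vertex -0.761 1.308 2.363
vertex -0.366 1.71 2.06
endloop
endfacet
facet normal 0.959 0.150 -0.242
outer loop
vertex -0.28 1.078 2.009
vertex -0.366 1.71 2.06
vertex 0.041 1.332 3.437
endloop
endfacet
facet normal -0.196 -0.588 -0.785
outer loop
vertex -2.93 -1.389 -2.982
vertex -3.339 -2.076 -2.365
vertex -3.688 -1.278 -2.876
endloop
endfacet
facet normal 0.032 0.796 -0.605
outer loop
vertex -2.93 -1.389 -2.982
vertex -3.688 -1.278 -2.876
vertex -2.692 -0.677 -2.033
endloop
endfacet
facet normal 0.032 0.796 -0.605
outer loop
vertex -2.692 -0.677 -2.033
vertex -3.688 -1.278 -2.876
vertex -3.45 -0.566 -1.927
endloop
endfacet
facet normal 0.196 0.589 0.784
outer loop
vertex -2.692 -0.677 -2.033
vertex -3.45 -0.566 -1.927
vertex -3.101 -1.364 -1.415
endloop
endfacet
facet normal -0.197 -0.588 -0.784
outer loop
vertex -3.688 -1.278 -2.876
vertex -3.339 -2.076 -2.365
vertex -4.241 -1.634 -2.47
endloop
endfacet
facet normal -0.670 0.664 -0.330
outer loop
vertex -3.688 -1.278 -2.876
vertex -4.241 -1.634 -2.47
vertex -3.45 -0.566 -1.927
endloop
endfacet
facet normal -0.670 0.664 -0.330
outer loop
vertex -3.45 -0.566 -1.927
vertex -4.241 -1.634 -2.47
vertex -4.003 -0.922 -1.521
endloop
endfacet
facet normal 0.196 0.589 0.784
outer loop
vertex -3.45 -0.566 -1.927
vertex -4.003 -0.922 -1.521
vertex -3.101 -1.364 -1.415
endloop
endfacet
facet normal -0.197 -0.589 -0.784
outer loop
vertex -4.241 -1.634 -2.47
vertex -3.339 -2.076 -2.365
vertex -4.266 -2.249 -2.002
endloop
endfacet
facet normal -0.980 0.144 0.137
outer loop
vertex -4.241 -1.634 -2.47
vertex -4.266 -2.249 -2.002
vertex -4.003 -0.922 -1.521
endloop
endfacet
facet normal -0.980 0.144 0.137
outer loop
vertex -4.003 -0.922 -1.521
vertex -4.266 -2.249 -2.002
vertex -4.028 -1.537 -1.053
endloop
endfacet
facet normal 0.196 0.589 0.784
outer loop
vertex -4.003 -0.922 -1.521
vertex -4.028 -1.537 -1.053
vertex -3.101 -1.364 -1.415
endloop
endfacet
facet normal -0.197 -0.588 -0.784
outer loop
vertex -4.266 -2.249 -2.002
vertex -3.339 -2.076 -2.365
vertex -3.748 -2.763 -1.747
endloop
endfacet
facet normal -0.716 -0.461 0.525
outer loop
vertex -4.266 -2.249 -2.002
vertex -3.748 -2.763 -1.747
vertex -4.028 -1.537 -1.053
endloop
endfacet
facet normal -0.716 -0.461 0.525
outer loop
vertex -4.028 -1.537 -1.053
vertex -3.748 -2.763 -1.747
vertex -3.51 -2.051 -0.798
endloop
endfacet
facet normal 0.197 0.588 0.785
outer loop
vertex -4.028 -1.537 -1.053
vertex -3.51 -2.051 -0.798
vertex -3.101 -1.364 -1.415
endloop
endfacet
facet normal -0.196 -0.589 -0.784
outer loop
vertex -3.748 -2.763 -1.747
vertex -3.339 -2.076 -2.365
vertex -2.99 -2.874 -1.853
endloop
endfacet
facet normal -0.032 -0.796 0.605
outer loop
vertex -3.748 -2.763 -1.747
vertex -2.99 -2.874 -1.853
vertex -3.51 -2.051 -0.798
endloop
endfacet
facet normal -0.032 -0.796 0.605
outer loop
vertex -3.51 -2.051 -0.798
vertex -2.99 -2.874 -1.853
vertex -2.752 -2.162 -0.904
endloop
endfacet
facet normal 0.196 0.588 0.785
outer loop
vertex -3.51 -2.051 -0.798
vertex -2.752 -2.162 -0.904
vertex -3.101 -1.364 -1.415
endloop
endfacet
facet normal -0.196 -0.589 -0.784
outer loop
vertex -2.99 -2.874 -1.853
vertex -3.339 -2.076 -2.365
vertex -2.437 -2.518 -2.259
endloop
endfacet
facet normal 0.670 -0.664 0.330
outer loop
vertex -2.99 -2.874 -1.853
vertex -2.437 -2.518 -2.259
vertex -2.752 -2.162 -0.904
endloop
endfacet
facet normal 0.670 -0.664 0.330
outer loop
vertex -2.752 -2.162 -0.904
vertex -2.437 -2.518 -2.259
vertex -2.199 -1.806 -1.31
endloop
endfacet
facet normal 0.197 0.588 0.784
outer loop
vertex -2.752 -2.162 -0.904
vertex -2.199 -1.806 -1.31
vertex -3.101 -1.364 -1.415
endloop
endfacet
facet normal -0.196 -0.589 -0.784
outer loop
vertex -2.437 -2.518 -2.259
vertex -3.339 -2.076 -2.365
vertex -2.412 -1.903 -2.727
endloop
endfacet
facet normal 0.980 -0.144 -0.137
outer loop
vertex -2.437 -2.518 -2.259
vertex -2.412 -1.903 -2.727
vertex -2.199 -1.806 -1.31
endloop
endfacet
facet normal 0.980 -0.144 -0.137
outer loop
vertex -2.199 -1.806 -1.31
vertex -2.412 -1.903 -2.727
vertex -2.174 -1.191 -1.778
endloop
endfacet
facet normal 0.197 0.589 0.784
outer loop
vertex -2.199 -1.806 -1.31
vertex -2.174 -1.191 -1.778
vertex -3.101 -1.364 -1.415
endloop
endfacet
facet normal -0.197 -0.588 -0.785
outer loop
vertex -2.412 -1.903 -2.727
vertex -3.339 -2.076 -2.365
vertex -2.93 -1.389 -2.982
endloop
endfacet
facet normal 0.716 0.461 -0.525
outer loop
vertex -2.412 -1.903 -2.727
vertex -2.93 -1.389 -2.982
vertex -2.174 -1.191 -1.778
endloop
endfacet
facet normal 0.716 0.461 -0.525
outer loop
vertex -2.174 -1.191 -1.778
vertex -2.93 -1.389 -2.982
vertex -2.692 -0.677 -2.033
endloop
endfacet
facet normal 0.197 0.588 0.784
outer loop
vertex -2.174 -1.191 -1.778
vertex -2.692 -0.677 -2.033
vertex -3.101 -1.364 -1.415
endloop
endfacet

endsolid
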